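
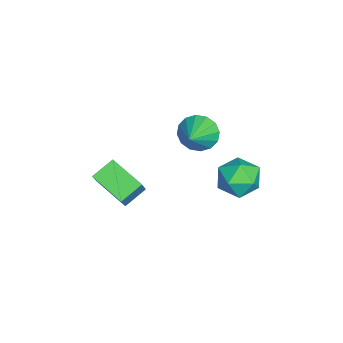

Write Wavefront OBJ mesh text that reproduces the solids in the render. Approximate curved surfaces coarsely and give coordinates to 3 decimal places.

v 3.802 4.407 -0.326
v 4.65 3.561 -0.363
v 2.77 3.319 0.903
v 3.618 2.473 0.866
v 3.842 3.523 1.399
v 4.48 4.196 0.639
v 2.94 2.684 -0.099
v 3.578 3.357 -0.859
v 4.118 2.497 -0.223
v 4.675 3.015 0.703
v 2.745 3.865 -0.163
v 3.302 4.383 0.763
v 2.684 1.434 2.507
v 3.12 1.077 1.645
v 4.216 1.166 3.393
v 3.214 1.601 1.64
v 3.166 2.081 1.868
v 2.989 2.387 2.267
v 2.73 2.438 2.73
v 2.459 2.22 3.134
v 2.248 1.79 3.369
v 2.154 1.266 3.374
v 2.201 0.786 3.147
v 2.378 0.48 2.748
v 2.637 0.429 2.284
v 2.909 0.648 1.881
v 3.779 -3.47 -0.279
v 2.975 -2.586 0.349
v 2.752 -3.425 -1.658
v 1.947 -2.541 -1.03
v 4.853 -1.959 -1.03
v 4.048 -1.075 -0.402
v 3.825 -1.914 -2.409
v 3.021 -1.03 -1.781
f 1 12 6
f 1 6 2
f 1 2 8
f 1 8 11
f 1 11 12
f 2 6 10
f 6 12 5
f 12 11 3
f 11 8 7
f 8 2 9
f 4 10 5
f 4 5 3
f 4 3 7
f 4 7 9
f 4 9 10
f 5 10 6
f 3 5 12
f 7 3 11
f 9 7 8
f 10 9 2
f 14 13 16
f 14 16 15
f 16 13 17
f 16 17 15
f 17 13 18
f 17 18 15
f 18 13 19
f 18 19 15
f 19 13 20
f 19 20 15
f 20 13 21
f 20 21 15
f 21 13 22
f 21 22 15
f 22 13 23
f 22 23 15
f 23 13 24
f 23 24 15
f 24 13 25
f 24 25 15
f 25 13 26
f 25 26 15
f 26 13 14
f 26 14 15
f 28 30 27
f 31 28 27
f 27 30 29
f 29 31 27
f 28 34 30
f 32 28 31
f 32 34 28
f 30 34 29
f 33 31 29
f 29 34 33
f 33 32 31
f 34 32 33



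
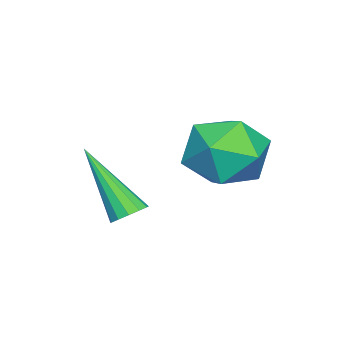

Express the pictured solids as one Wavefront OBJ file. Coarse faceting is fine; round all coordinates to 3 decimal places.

v 0.244 -2.322 0.133
v 0.663 -2.165 0.357
v -0.184 -3.618 1.847
v 0.458 -1.989 0.439
v 0.186 -1.919 0.424
v -0.068 -1.977 0.316
v -0.223 -2.145 0.151
v -0.229 -2.369 -0.02
v -0.085 -2.578 -0.142
v 0.163 -2.706 -0.177
v 0.438 -2.712 -0.113
v 0.651 -2.594 0.029
v 0.734 -2.39 0.205
v -3.162 -0.801 0.773
v -2.26 -0.066 0.53
v -2.1 -1.654 2.13
v -1.198 -0.919 1.887
v -2.184 -0.501 2.401
v -2.84 0.027 1.563
v -1.52 -1.747 1.097
v -2.176 -1.219 0.259
v -1.245 -0.651 0.73
v -1.656 0.12 1.536
v -2.704 -1.84 1.124
v -3.115 -1.069 1.93
f 2 1 4
f 2 4 3
f 4 1 5
f 4 5 3
f 5 1 6
f 5 6 3
f 6 1 7
f 6 7 3
f 7 1 8
f 7 8 3
f 8 1 9
f 8 9 3
f 9 1 10
f 9 10 3
f 10 1 11
f 10 11 3
f 11 1 12
f 11 12 3
f 12 1 13
f 12 13 3
f 13 1 2
f 13 2 3
f 14 25 19
f 14 19 15
f 14 15 21
f 14 21 24
f 14 24 25
f 15 19 23
f 19 25 18
f 25 24 16
f 24 21 20
f 21 15 22
f 17 23 18
f 17 18 16
f 17 16 20
f 17 20 22
f 17 22 23
f 18 23 19
f 16 18 25
f 20 16 24
f 22 20 21
f 23 22 15



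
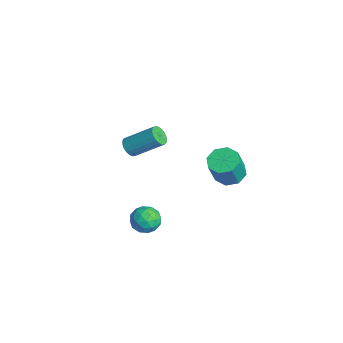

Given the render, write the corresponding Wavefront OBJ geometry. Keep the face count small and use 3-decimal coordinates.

v -3.759 -1.481 -3.055
v -3.221 -1.512 -3.341
v -2.543 -0.13 -2.21
v -3.081 -0.099 -1.925
v -3.344 -1.338 -3.479
v -2.666 0.044 -2.348
v -3.539 -1.189 -3.544
v -2.861 0.193 -2.413
v -3.772 -1.091 -3.524
v -3.094 0.291 -2.394
v -4.003 -1.06 -3.424
v -3.324 0.322 -2.293
v -4.191 -1.102 -3.259
v -3.513 0.28 -2.129
v -4.305 -1.209 -3.06
v -3.627 0.173 -1.929
v -4.325 -1.364 -2.859
v -3.646 0.018 -1.729
v -4.246 -1.538 -2.693
v -3.568 -0.156 -1.562
v -4.084 -1.703 -2.589
v -3.405 -0.321 -1.459
v -3.865 -1.829 -2.566
v -3.187 -0.447 -1.435
v -3.628 -1.895 -2.627
v -2.95 -0.513 -1.497
v -3.414 -1.89 -2.763
v -2.735 -0.508 -1.632
v -3.259 -1.814 -2.949
v -2.581 -0.432 -1.818
v -3.191 -1.68 -3.153
v -2.512 -0.298 -2.023
v 0.624 2.406 -2.462
v 1.264 1.977 -2.823
v 1.755 1.445 -1.318
v 1.116 1.874 -0.958
v 1.431 2.585 -2.662
v 1.922 2.053 -1.158
v 1.126 3.088 -2.385
v 1.617 2.556 -0.88
v 0.527 3.192 -2.153
v 1.018 2.659 -0.648
v -0.015 2.835 -2.102
v 0.476 2.303 -0.597
v -0.182 2.227 -2.262
v 0.309 1.695 -0.758
v 0.123 1.724 -2.54
v 0.614 1.192 -1.035
v 0.722 1.621 -2.772
v 1.213 1.088 -1.267
v 3.087 -2.031 -3.064
v 3.583 -2.644 -3.247
v 2.717 -2.656 -1.973
v 3.213 -3.269 -2.156
v 3.519 -2.551 -1.941
v 3.748 -2.165 -2.615
v 2.552 -3.135 -2.605
v 2.781 -2.749 -3.279
v 3.252 -3.327 -2.963
v 3.85 -2.966 -2.553
v 2.45 -2.334 -2.667
v 3.048 -1.973 -2.257
v 3.368 -2.283 -3.251
v 2.932 -3.017 -1.969
v 3.112 -2.595 -1.843
v 3.404 -2.956 -1.95
v 3.465 -2.001 -2.88
v 3.756 -2.362 -2.987
v 3.718 -2.307 -2.22
v 2.544 -2.938 -2.233
v 2.835 -3.299 -2.34
v 2.896 -2.344 -3.27
v 3.188 -2.705 -3.377
v 2.582 -2.993 -3
v 3.465 -3.044 -3.192
v 3.247 -3.412 -2.551
v 2.859 -3.333 -2.815
v 2.993 -3.106 -3.211
v 3.816 -2.832 -2.951
v 3.598 -3.2 -2.31
v 3.778 -2.778 -2.184
v 3.913 -2.551 -2.579
v 3.622 -3.233 -2.784
v 2.702 -2.1 -2.91
v 2.484 -2.468 -2.269
v 2.387 -2.749 -2.641
v 2.522 -2.522 -3.036
v 3.053 -1.888 -2.669
v 2.835 -2.256 -2.028
v 3.307 -2.194 -2.009
v 3.441 -1.967 -2.405
v 2.678 -2.067 -2.436
f 2 1 5
f 2 5 3
f 3 5 6
f 3 6 4
f 5 1 7
f 5 7 6
f 6 7 8
f 6 8 4
f 7 1 9
f 7 9 8
f 8 9 10
f 8 10 4
f 9 1 11
f 9 11 10
f 10 11 12
f 10 12 4
f 11 1 13
f 11 13 12
f 12 13 14
f 12 14 4
f 13 1 15
f 13 15 14
f 14 15 16
f 14 16 4
f 15 1 17
f 15 17 16
f 16 17 18
f 16 18 4
f 17 1 19
f 17 19 18
f 18 19 20
f 18 20 4
f 19 1 21
f 19 21 20
f 20 21 22
f 20 22 4
f 21 1 23
f 21 23 22
f 22 23 24
f 22 24 4
f 23 1 25
f 23 25 24
f 24 25 26
f 24 26 4
f 25 1 27
f 25 27 26
f 26 27 28
f 26 28 4
f 27 1 29
f 27 29 28
f 28 29 30
f 28 30 4
f 29 1 31
f 29 31 30
f 30 31 32
f 30 32 4
f 31 1 2
f 31 2 32
f 32 2 3
f 32 3 4
f 34 33 37
f 34 37 35
f 35 37 38
f 35 38 36
f 37 33 39
f 37 39 38
f 38 39 40
f 38 40 36
f 39 33 41
f 39 41 40
f 40 41 42
f 40 42 36
f 41 33 43
f 41 43 42
f 42 43 44
f 42 44 36
f 43 33 45
f 43 45 44
f 44 45 46
f 44 46 36
f 45 33 47
f 45 47 46
f 46 47 48
f 46 48 36
f 47 33 49
f 47 49 48
f 48 49 50
f 48 50 36
f 49 33 34
f 49 34 50
f 50 34 35
f 50 35 36
f 51 88 67
f 88 62 91
f 67 91 56
f 88 91 67
f 51 67 63
f 67 56 68
f 63 68 52
f 67 68 63
f 51 63 72
f 63 52 73
f 72 73 58
f 63 73 72
f 51 72 84
f 72 58 87
f 84 87 61
f 72 87 84
f 51 84 88
f 84 61 92
f 88 92 62
f 84 92 88
f 52 68 79
f 68 56 82
f 79 82 60
f 68 82 79
f 56 91 69
f 91 62 90
f 69 90 55
f 91 90 69
f 62 92 89
f 92 61 85
f 89 85 53
f 92 85 89
f 61 87 86
f 87 58 74
f 86 74 57
f 87 74 86
f 58 73 78
f 73 52 75
f 78 75 59
f 73 75 78
f 54 80 66
f 80 60 81
f 66 81 55
f 80 81 66
f 54 66 64
f 66 55 65
f 64 65 53
f 66 65 64
f 54 64 71
f 64 53 70
f 71 70 57
f 64 70 71
f 54 71 76
f 71 57 77
f 76 77 59
f 71 77 76
f 54 76 80
f 76 59 83
f 80 83 60
f 76 83 80
f 55 81 69
f 81 60 82
f 69 82 56
f 81 82 69
f 53 65 89
f 65 55 90
f 89 90 62
f 65 90 89
f 57 70 86
f 70 53 85
f 86 85 61
f 70 85 86
f 59 77 78
f 77 57 74
f 78 74 58
f 77 74 78
f 60 83 79
f 83 59 75
f 79 75 52
f 83 75 79



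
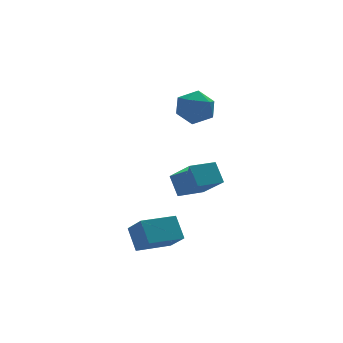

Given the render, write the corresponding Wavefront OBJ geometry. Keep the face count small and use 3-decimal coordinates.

v -3.071 -4.007 -3.196
v -3.153 -3.176 -2.279
v -3.339 -3.07 -4.07
v -3.42 -2.238 -3.154
v -1.44 -3.682 -3.346
v -1.521 -2.85 -2.43
v -1.707 -2.744 -4.221
v -1.789 -1.913 -3.304
v 0.236 1.995 -3.89
v 0.714 0.687 -2.719
v 0.122 2.768 -2.98
v 0.6 1.46 -1.808
v 1.58 2.36 -4.032
v 2.058 1.052 -2.86
v 1.466 3.133 -3.121
v 1.944 1.825 -1.95
v 0.44 2.165 1.215
v 1.151 2.397 1.879
v 0.589 0.603 1.601
v 1.3 0.835 2.265
v 0.353 1.105 2.432
v 0.261 2.071 2.193
v 1.479 0.929 1.287
v 1.387 1.895 1.048
v 1.793 1.633 1.923
v 1.096 1.742 2.63
v 0.644 1.258 0.85
v -0.053 1.367 1.557
f 2 4 1
f 5 2 1
f 1 4 3
f 3 5 1
f 2 8 4
f 6 2 5
f 6 8 2
f 4 8 3
f 7 5 3
f 3 8 7
f 7 6 5
f 8 6 7
f 10 12 9
f 13 10 9
f 9 12 11
f 11 13 9
f 10 16 12
f 14 10 13
f 14 16 10
f 12 16 11
f 15 13 11
f 11 16 15
f 15 14 13
f 16 14 15
f 17 28 22
f 17 22 18
f 17 18 24
f 17 24 27
f 17 27 28
f 18 22 26
f 22 28 21
f 28 27 19
f 27 24 23
f 24 18 25
f 20 26 21
f 20 21 19
f 20 19 23
f 20 23 25
f 20 25 26
f 21 26 22
f 19 21 28
f 23 19 27
f 25 23 24
f 26 25 18



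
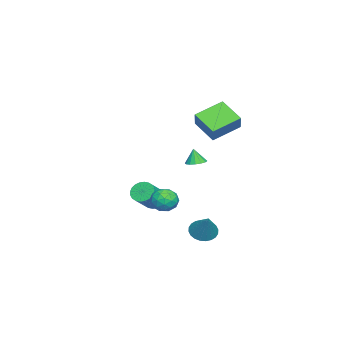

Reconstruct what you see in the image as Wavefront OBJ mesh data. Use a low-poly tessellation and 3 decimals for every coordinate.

v -3.501 0.927 4.313
v -2.648 1.179 5.329
v -2.74 2.278 3.34
v -1.887 2.529 4.356
v -2.173 -0.389 3.524
v -1.32 -0.138 4.54
v -1.412 0.961 2.551
v -0.559 1.213 3.567
v 1.739 -1.007 -0.646
v 2.295 -0.341 -0.389
v 2.565 -1.239 -1.831
v 3.121 -0.573 -1.574
v 3.088 -1.343 -1.102
v 2.578 -1.2 -0.369
v 2.282 -0.38 -1.851
v 1.772 -0.237 -1.118
v 2.63 0.046 -1.134
v 3.129 -0.549 -0.671
v 1.731 -1.031 -1.549
v 2.23 -1.626 -1.086
v 1.945 -0.654 -0.413
v 2.915 -0.926 -1.807
v 2.896 -1.379 -1.529
v 3.223 -0.988 -1.378
v 2.111 -1.159 -0.401
v 2.438 -0.767 -0.25
v 2.904 -1.356 -0.669
v 2.422 -0.813 -1.97
v 2.749 -0.421 -1.819
v 1.637 -0.592 -0.842
v 1.964 -0.201 -0.691
v 1.956 -0.224 -1.551
v 2.469 -0.035 -0.7
v 2.954 -0.171 -1.397
v 2.46 -0.058 -1.56
v 2.161 0.027 -1.129
v 2.762 -0.385 -0.428
v 3.247 -0.521 -1.125
v 3.228 -0.974 -0.847
v 2.928 -0.889 -0.416
v 2.959 -0.157 -0.866
v 1.613 -1.059 -1.095
v 2.098 -1.195 -1.792
v 1.932 -0.691 -1.804
v 1.632 -0.606 -1.373
v 1.906 -1.409 -0.823
v 2.391 -1.545 -1.52
v 2.699 -1.607 -1.091
v 2.4 -1.522 -0.66
v 1.901 -1.423 -1.354
v 1.917 1.424 -3.486
v 2.294 2.02 -4.012
v 3.003 2.056 -1.994
v 2.025 2.197 -3.892
v 1.74 2.256 -3.71
v 1.482 2.189 -3.494
v 1.291 2.005 -3.276
v 1.194 1.733 -3.09
v 1.208 1.414 -2.965
v 1.329 1.096 -2.918
v 1.54 0.828 -2.959
v 1.809 0.651 -3.079
v 2.094 0.591 -3.261
v 2.352 0.659 -3.478
v 2.543 0.842 -3.695
v 2.64 1.115 -3.881
v 2.626 1.434 -4.006
v 2.505 1.752 -4.053
v -4.298 -3.658 -3.992
v -3.791 -3.624 -4.635
v -2.294 -3.927 -3.471
v -2.802 -3.962 -2.828
v -3.799 -3.317 -4.545
v -2.302 -3.62 -3.382
v -3.883 -3.062 -4.371
v -2.386 -3.365 -3.207
v -4.03 -2.898 -4.139
v -2.533 -3.201 -2.975
v -4.218 -2.85 -3.885
v -2.721 -3.153 -2.721
v -4.418 -2.924 -3.647
v -2.921 -3.227 -2.483
v -4.6 -3.111 -3.461
v -3.103 -3.414 -2.298
v -4.736 -3.381 -3.357
v -3.239 -3.684 -2.193
v -4.806 -3.693 -3.349
v -3.309 -3.996 -2.185
v -4.798 -4 -3.438
v -3.301 -4.303 -2.275
v -4.714 -4.255 -3.613
v -3.217 -4.558 -2.449
v -4.567 -4.419 -3.845
v -3.07 -4.722 -2.681
v -4.379 -4.467 -4.099
v -2.882 -4.77 -2.935
v -4.179 -4.393 -4.337
v -2.682 -4.696 -3.173
v -3.997 -4.206 -4.522
v -2.5 -4.509 -3.359
v -3.861 -3.936 -4.627
v -2.364 -4.239 -3.463
v -3.831 -0.829 -0.324
v -3.339 -1.309 -0.379
v -3.909 -1.031 0.744
v -3.165 -1.006 -0.309
v -3.169 -0.655 -0.243
v -3.35 -0.35 -0.199
v -3.661 -0.174 -0.188
v -4.017 -0.174 -0.214
v -4.324 -0.349 -0.269
v -4.498 -0.652 -0.339
v -4.494 -1.003 -0.405
v -4.312 -1.308 -0.449
v -4.002 -1.484 -0.46
v -3.646 -1.484 -0.435
f 2 4 1
f 5 2 1
f 1 4 3
f 3 5 1
f 2 8 4
f 6 2 5
f 6 8 2
f 4 8 3
f 7 5 3
f 3 8 7
f 7 6 5
f 8 6 7
f 9 46 25
f 46 20 49
f 25 49 14
f 46 49 25
f 9 25 21
f 25 14 26
f 21 26 10
f 25 26 21
f 9 21 30
f 21 10 31
f 30 31 16
f 21 31 30
f 9 30 42
f 30 16 45
f 42 45 19
f 30 45 42
f 9 42 46
f 42 19 50
f 46 50 20
f 42 50 46
f 10 26 37
f 26 14 40
f 37 40 18
f 26 40 37
f 14 49 27
f 49 20 48
f 27 48 13
f 49 48 27
f 20 50 47
f 50 19 43
f 47 43 11
f 50 43 47
f 19 45 44
f 45 16 32
f 44 32 15
f 45 32 44
f 16 31 36
f 31 10 33
f 36 33 17
f 31 33 36
f 12 38 24
f 38 18 39
f 24 39 13
f 38 39 24
f 12 24 22
f 24 13 23
f 22 23 11
f 24 23 22
f 12 22 29
f 22 11 28
f 29 28 15
f 22 28 29
f 12 29 34
f 29 15 35
f 34 35 17
f 29 35 34
f 12 34 38
f 34 17 41
f 38 41 18
f 34 41 38
f 13 39 27
f 39 18 40
f 27 40 14
f 39 40 27
f 11 23 47
f 23 13 48
f 47 48 20
f 23 48 47
f 15 28 44
f 28 11 43
f 44 43 19
f 28 43 44
f 17 35 36
f 35 15 32
f 36 32 16
f 35 32 36
f 18 41 37
f 41 17 33
f 37 33 10
f 41 33 37
f 52 51 54
f 52 54 53
f 54 51 55
f 54 55 53
f 55 51 56
f 55 56 53
f 56 51 57
f 56 57 53
f 57 51 58
f 57 58 53
f 58 51 59
f 58 59 53
f 59 51 60
f 59 60 53
f 60 51 61
f 60 61 53
f 61 51 62
f 61 62 53
f 62 51 63
f 62 63 53
f 63 51 64
f 63 64 53
f 64 51 65
f 64 65 53
f 65 51 66
f 65 66 53
f 66 51 67
f 66 67 53
f 67 51 68
f 67 68 53
f 68 51 52
f 68 52 53
f 70 69 73
f 70 73 71
f 71 73 74
f 71 74 72
f 73 69 75
f 73 75 74
f 74 75 76
f 74 76 72
f 75 69 77
f 75 77 76
f 76 77 78
f 76 78 72
f 77 69 79
f 77 79 78
f 78 79 80
f 78 80 72
f 79 69 81
f 79 81 80
f 80 81 82
f 80 82 72
f 81 69 83
f 81 83 82
f 82 83 84
f 82 84 72
f 83 69 85
f 83 85 84
f 84 85 86
f 84 86 72
f 85 69 87
f 85 87 86
f 86 87 88
f 86 88 72
f 87 69 89
f 87 89 88
f 88 89 90
f 88 90 72
f 89 69 91
f 89 91 90
f 90 91 92
f 90 92 72
f 91 69 93
f 91 93 92
f 92 93 94
f 92 94 72
f 93 69 95
f 93 95 94
f 94 95 96
f 94 96 72
f 95 69 97
f 95 97 96
f 96 97 98
f 96 98 72
f 97 69 99
f 97 99 98
f 98 99 100
f 98 100 72
f 99 69 101
f 99 101 100
f 100 101 102
f 100 102 72
f 101 69 70
f 101 70 102
f 102 70 71
f 102 71 72
f 104 103 106
f 104 106 105
f 106 103 107
f 106 107 105
f 107 103 108
f 107 108 105
f 108 103 109
f 108 109 105
f 109 103 110
f 109 110 105
f 110 103 111
f 110 111 105
f 111 103 112
f 111 112 105
f 112 103 113
f 112 113 105
f 113 103 114
f 113 114 105
f 114 103 115
f 114 115 105
f 115 103 116
f 115 116 105
f 116 103 104
f 116 104 105



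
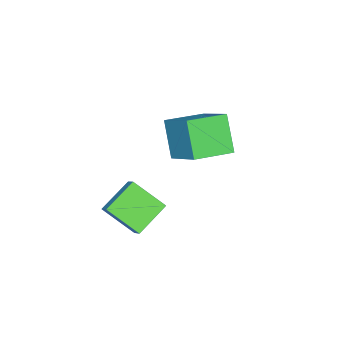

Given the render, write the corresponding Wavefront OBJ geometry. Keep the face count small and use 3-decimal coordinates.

v 1.883 0.459 0.087
v 2.04 -0.946 1.152
v 0.431 0.873 0.847
v 0.589 -0.533 1.912
v 2.311 0.933 0.648
v 2.469 -0.473 1.713
v 0.86 1.346 1.408
v 1.017 -0.059 2.473
v -2.848 -0.736 3.097
v -1.983 0.768 4.367
v -4.328 0.341 2.829
v -3.463 1.845 4.099
v -1.997 0.055 1.581
v -1.132 1.559 2.851
v -3.477 1.132 1.313
v -2.612 2.636 2.583
f 2 4 1
f 5 2 1
f 1 4 3
f 3 5 1
f 2 8 4
f 6 2 5
f 6 8 2
f 4 8 3
f 7 5 3
f 3 8 7
f 7 6 5
f 8 6 7
f 10 12 9
f 13 10 9
f 9 12 11
f 11 13 9
f 10 16 12
f 14 10 13
f 14 16 10
f 12 16 11
f 15 13 11
f 11 16 15
f 15 14 13
f 16 14 15



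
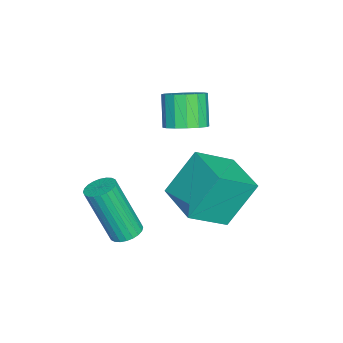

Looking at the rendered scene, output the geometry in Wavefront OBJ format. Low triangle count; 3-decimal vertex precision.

v -3.411 2.662 1.208
v -2.54 1.642 2.098
v -2.18 3.668 1.158
v -1.309 2.647 2.048
v -2.811 1.853 -0.308
v -1.94 0.832 0.582
v -1.58 2.858 -0.358
v -0.709 1.838 0.532
v -2.519 1.357 3.237
v -1.94 1.166 3.58
v -2.602 0.972 4.587
v -3.181 1.163 4.243
v -1.966 1.524 3.632
v -2.628 1.329 4.639
v -2.14 1.837 3.578
v -2.802 1.642 4.585
v -2.416 2.021 3.433
v -3.078 1.827 4.439
v -2.72 2.028 3.235
v -3.381 1.834 4.241
v -2.969 1.855 3.037
v -3.631 1.661 4.044
v -3.098 1.548 2.893
v -3.76 1.354 3.9
v -3.072 1.191 2.841
v -3.734 0.996 3.848
v -2.898 0.878 2.895
v -3.56 0.683 3.902
v -2.622 0.693 3.041
v -3.284 0.499 4.047
v -2.319 0.686 3.239
v -2.98 0.492 4.245
v -2.069 0.859 3.436
v -2.731 0.665 4.443
v 0.177 0.174 0.288
v 0.586 0.484 0.422
v 0.551 -0.304 2.347
v 0.143 -0.614 2.212
v 0.426 0.606 0.469
v 0.391 -0.182 2.394
v 0.227 0.662 0.488
v 0.193 -0.126 2.413
v 0.022 0.644 0.477
v -0.013 -0.144 2.402
v -0.16 0.554 0.437
v -0.195 -0.234 2.362
v -0.291 0.407 0.374
v -0.326 -0.381 2.299
v -0.35 0.224 0.299
v -0.385 -0.564 2.223
v -0.329 0.033 0.221
v -0.364 -0.755 2.146
v -0.231 -0.136 0.153
v -0.266 -0.924 2.078
v -0.071 -0.258 0.106
v -0.106 -1.046 2.031
v 0.127 -0.314 0.087
v 0.093 -1.102 2.012
v 0.333 -0.296 0.098
v 0.298 -1.084 2.023
v 0.515 -0.206 0.138
v 0.48 -0.994 2.063
v 0.646 -0.059 0.201
v 0.611 -0.847 2.126
v 0.705 0.124 0.277
v 0.67 -0.664 2.201
v 0.684 0.315 0.354
v 0.649 -0.473 2.279
f 2 4 1
f 5 2 1
f 1 4 3
f 3 5 1
f 2 8 4
f 6 2 5
f 6 8 2
f 4 8 3
f 7 5 3
f 3 8 7
f 7 6 5
f 8 6 7
f 10 9 13
f 10 13 11
f 11 13 14
f 11 14 12
f 13 9 15
f 13 15 14
f 14 15 16
f 14 16 12
f 15 9 17
f 15 17 16
f 16 17 18
f 16 18 12
f 17 9 19
f 17 19 18
f 18 19 20
f 18 20 12
f 19 9 21
f 19 21 20
f 20 21 22
f 20 22 12
f 21 9 23
f 21 23 22
f 22 23 24
f 22 24 12
f 23 9 25
f 23 25 24
f 24 25 26
f 24 26 12
f 25 9 27
f 25 27 26
f 26 27 28
f 26 28 12
f 27 9 29
f 27 29 28
f 28 29 30
f 28 30 12
f 29 9 31
f 29 31 30
f 30 31 32
f 30 32 12
f 31 9 33
f 31 33 32
f 32 33 34
f 32 34 12
f 33 9 10
f 33 10 34
f 34 10 11
f 34 11 12
f 36 35 39
f 36 39 37
f 37 39 40
f 37 40 38
f 39 35 41
f 39 41 40
f 40 41 42
f 40 42 38
f 41 35 43
f 41 43 42
f 42 43 44
f 42 44 38
f 43 35 45
f 43 45 44
f 44 45 46
f 44 46 38
f 45 35 47
f 45 47 46
f 46 47 48
f 46 48 38
f 47 35 49
f 47 49 48
f 48 49 50
f 48 50 38
f 49 35 51
f 49 51 50
f 50 51 52
f 50 52 38
f 51 35 53
f 51 53 52
f 52 53 54
f 52 54 38
f 53 35 55
f 53 55 54
f 54 55 56
f 54 56 38
f 55 35 57
f 55 57 56
f 56 57 58
f 56 58 38
f 57 35 59
f 57 59 58
f 58 59 60
f 58 60 38
f 59 35 61
f 59 61 60
f 60 61 62
f 60 62 38
f 61 35 63
f 61 63 62
f 62 63 64
f 62 64 38
f 63 35 65
f 63 65 64
f 64 65 66
f 64 66 38
f 65 35 67
f 65 67 66
f 66 67 68
f 66 68 38
f 67 35 36
f 67 36 68
f 68 36 37
f 68 37 38



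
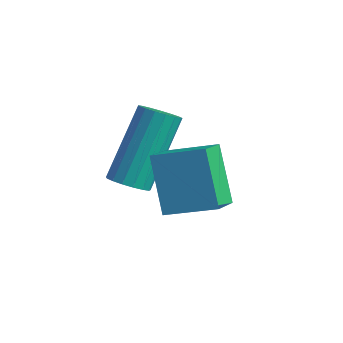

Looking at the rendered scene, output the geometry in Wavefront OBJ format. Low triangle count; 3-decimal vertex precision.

v -0.108 0.013 -0.813
v 0.237 -0.74 -0.412
v 0.861 0.664 -0.427
v 1.206 -0.089 -0.025
v 0.634 -0.331 -2.095
v 0.979 -1.084 -1.693
v 1.603 0.32 -1.708
v 1.948 -0.433 -1.307
v -0.844 -0.369 -2.078
v -0.633 -0.731 -1.788
v -0.865 0.447 -0.151
v -1.076 0.809 -0.442
v -0.443 -0.595 -1.859
v -0.675 0.583 -0.222
v -0.345 -0.407 -1.98
v -0.577 0.771 -0.343
v -0.362 -0.211 -2.124
v -0.593 0.967 -0.487
v -0.488 -0.05 -2.257
v -0.72 1.128 -0.621
v -0.697 0.037 -2.35
v -0.928 1.215 -0.713
v -0.939 0.031 -2.38
v -1.17 1.209 -0.743
v -1.159 -0.066 -2.341
v -1.391 1.112 -0.704
v -1.308 -0.233 -2.242
v -1.539 0.945 -0.605
v -1.35 -0.431 -2.106
v -1.581 0.747 -0.469
v -1.276 -0.615 -1.963
v -1.508 0.564 -0.326
v -1.103 -0.742 -1.847
v -1.335 0.436 -0.21
v -0.871 -0.784 -1.783
v -1.103 0.394 -0.147
f 2 4 1
f 5 2 1
f 1 4 3
f 3 5 1
f 2 8 4
f 6 2 5
f 6 8 2
f 4 8 3
f 7 5 3
f 3 8 7
f 7 6 5
f 8 6 7
f 10 9 13
f 10 13 11
f 11 13 14
f 11 14 12
f 13 9 15
f 13 15 14
f 14 15 16
f 14 16 12
f 15 9 17
f 15 17 16
f 16 17 18
f 16 18 12
f 17 9 19
f 17 19 18
f 18 19 20
f 18 20 12
f 19 9 21
f 19 21 20
f 20 21 22
f 20 22 12
f 21 9 23
f 21 23 22
f 22 23 24
f 22 24 12
f 23 9 25
f 23 25 24
f 24 25 26
f 24 26 12
f 25 9 27
f 25 27 26
f 26 27 28
f 26 28 12
f 27 9 29
f 27 29 28
f 28 29 30
f 28 30 12
f 29 9 31
f 29 31 30
f 30 31 32
f 30 32 12
f 31 9 33
f 31 33 32
f 32 33 34
f 32 34 12
f 33 9 35
f 33 35 34
f 34 35 36
f 34 36 12
f 35 9 10
f 35 10 36
f 36 10 11
f 36 11 12



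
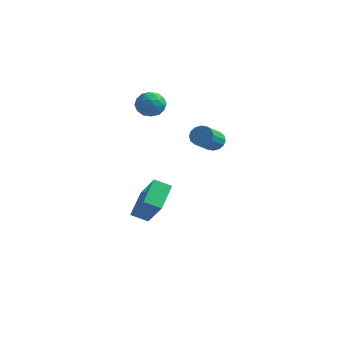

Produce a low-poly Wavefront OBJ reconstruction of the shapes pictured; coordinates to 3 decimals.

v -1.204 -1.582 -4.592
v 0.104 -2.156 -3.08
v -1.655 -0.128 -3.649
v -0.346 -0.703 -2.138
v -0.454 -1.057 -5.042
v 0.855 -1.632 -3.531
v -0.904 0.396 -4.1
v 0.404 -0.178 -2.588
v 3.696 -1.136 1.766
v 4.164 -1.312 1.382
v 4.351 -2.62 2.21
v 3.884 -2.444 2.594
v 4.309 -1.141 1.619
v 4.496 -2.449 2.447
v 4.29 -0.969 1.895
v 4.477 -2.277 2.724
v 4.112 -0.841 2.137
v 4.299 -2.15 2.965
v 3.822 -0.793 2.279
v 4.01 -2.101 3.107
v 3.499 -0.836 2.284
v 3.686 -2.145 3.112
v 3.229 -0.96 2.15
v 3.416 -2.268 2.978
v 3.084 -1.131 1.913
v 3.271 -2.439 2.741
v 3.103 -1.303 1.636
v 3.29 -2.611 2.465
v 3.281 -1.43 1.395
v 3.468 -2.739 2.223
v 3.57 -1.479 1.253
v 3.758 -2.787 2.081
v 3.894 -1.435 1.248
v 4.081 -2.744 2.076
v -1.395 1.121 2.151
v -0.695 0.639 2.294
v -2.165 0.221 2.886
v -1.465 -0.261 3.029
v -1.537 0.514 3.399
v -1.061 1.071 2.944
v -1.799 -0.211 2.236
v -1.323 0.346 1.781
v -0.944 -0.184 2.347
v -0.783 0.264 3.065
v -2.077 0.596 2.115
v -1.916 1.044 2.833
v -0.977 0.959 2.158
v -1.883 -0.099 3.022
v -1.925 0.357 3.239
v -1.514 0.073 3.323
v -1.192 1.213 2.54
v -0.781 0.93 2.624
v -1.276 0.856 3.273
v -2.079 -0.07 2.556
v -1.668 -0.353 2.64
v -1.346 0.787 1.857
v -0.935 0.503 1.941
v -1.584 0.004 1.907
v -0.712 0.192 2.273
v -1.165 -0.337 2.705
v -1.361 -0.308 2.239
v -1.081 0.019 1.972
v -0.617 0.455 2.695
v -1.07 -0.074 3.128
v -1.113 0.382 3.345
v -0.833 0.709 3.077
v -0.764 -0.029 2.726
v -1.79 0.934 2.052
v -2.243 0.405 2.485
v -2.027 0.151 2.103
v -1.747 0.478 1.835
v -1.695 1.197 2.475
v -2.148 0.668 2.907
v -1.779 0.841 3.208
v -1.499 1.168 2.941
v -2.096 0.889 2.454
f 2 4 1
f 5 2 1
f 1 4 3
f 3 5 1
f 2 8 4
f 6 2 5
f 6 8 2
f 4 8 3
f 7 5 3
f 3 8 7
f 7 6 5
f 8 6 7
f 10 9 13
f 10 13 11
f 11 13 14
f 11 14 12
f 13 9 15
f 13 15 14
f 14 15 16
f 14 16 12
f 15 9 17
f 15 17 16
f 16 17 18
f 16 18 12
f 17 9 19
f 17 19 18
f 18 19 20
f 18 20 12
f 19 9 21
f 19 21 20
f 20 21 22
f 20 22 12
f 21 9 23
f 21 23 22
f 22 23 24
f 22 24 12
f 23 9 25
f 23 25 24
f 24 25 26
f 24 26 12
f 25 9 27
f 25 27 26
f 26 27 28
f 26 28 12
f 27 9 29
f 27 29 28
f 28 29 30
f 28 30 12
f 29 9 31
f 29 31 30
f 30 31 32
f 30 32 12
f 31 9 33
f 31 33 32
f 32 33 34
f 32 34 12
f 33 9 10
f 33 10 34
f 34 10 11
f 34 11 12
f 35 72 51
f 72 46 75
f 51 75 40
f 72 75 51
f 35 51 47
f 51 40 52
f 47 52 36
f 51 52 47
f 35 47 56
f 47 36 57
f 56 57 42
f 47 57 56
f 35 56 68
f 56 42 71
f 68 71 45
f 56 71 68
f 35 68 72
f 68 45 76
f 72 76 46
f 68 76 72
f 36 52 63
f 52 40 66
f 63 66 44
f 52 66 63
f 40 75 53
f 75 46 74
f 53 74 39
f 75 74 53
f 46 76 73
f 76 45 69
f 73 69 37
f 76 69 73
f 45 71 70
f 71 42 58
f 70 58 41
f 71 58 70
f 42 57 62
f 57 36 59
f 62 59 43
f 57 59 62
f 38 64 50
f 64 44 65
f 50 65 39
f 64 65 50
f 38 50 48
f 50 39 49
f 48 49 37
f 50 49 48
f 38 48 55
f 48 37 54
f 55 54 41
f 48 54 55
f 38 55 60
f 55 41 61
f 60 61 43
f 55 61 60
f 38 60 64
f 60 43 67
f 64 67 44
f 60 67 64
f 39 65 53
f 65 44 66
f 53 66 40
f 65 66 53
f 37 49 73
f 49 39 74
f 73 74 46
f 49 74 73
f 41 54 70
f 54 37 69
f 70 69 45
f 54 69 70
f 43 61 62
f 61 41 58
f 62 58 42
f 61 58 62
f 44 67 63
f 67 43 59
f 63 59 36
f 67 59 63



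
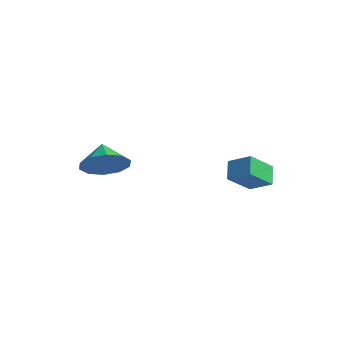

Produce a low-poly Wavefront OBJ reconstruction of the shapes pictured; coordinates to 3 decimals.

v -2.889 -2.831 -4.308
v -2.211 -2.101 -4.047
v -3.691 -2.349 -3.572
v -2.544 -1.89 -4.547
v -3.009 -2.039 -4.956
v -3.428 -2.49 -5.117
v -3.641 -3.071 -4.969
v -3.568 -3.561 -4.569
v -3.235 -3.771 -4.069
v -2.77 -3.623 -3.66
v -2.351 -3.171 -3.499
v -2.137 -2.59 -3.647
v 1.781 0.424 -4.945
v 1.764 -0.696 -4.105
v 1.272 0.903 -4.316
v 1.256 -0.217 -3.476
v 2.664 0.757 -4.484
v 2.648 -0.363 -3.644
v 2.156 1.236 -3.855
v 2.139 0.116 -3.015
f 2 1 4
f 2 4 3
f 4 1 5
f 4 5 3
f 5 1 6
f 5 6 3
f 6 1 7
f 6 7 3
f 7 1 8
f 7 8 3
f 8 1 9
f 8 9 3
f 9 1 10
f 9 10 3
f 10 1 11
f 10 11 3
f 11 1 12
f 11 12 3
f 12 1 2
f 12 2 3
f 14 16 13
f 17 14 13
f 13 16 15
f 15 17 13
f 14 20 16
f 18 14 17
f 18 20 14
f 16 20 15
f 19 17 15
f 15 20 19
f 19 18 17
f 20 18 19



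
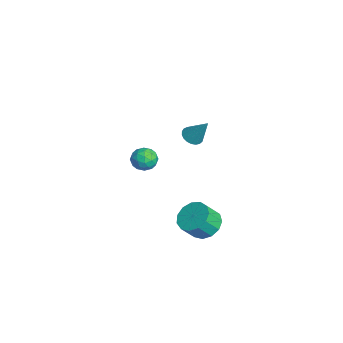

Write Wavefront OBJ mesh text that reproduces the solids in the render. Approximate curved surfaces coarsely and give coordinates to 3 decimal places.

v 1.518 0.233 -4.303
v 2.516 0.324 -4.491
v 2.781 -0.462 -3.464
v 1.782 -0.553 -3.277
v 2.38 0.75 -4.13
v 2.644 -0.036 -3.103
v 1.97 1.012 -3.824
v 2.234 0.225 -2.797
v 1.416 1.026 -3.67
v 1.681 0.24 -2.643
v 0.895 0.789 -3.717
v 1.159 0.002 -2.69
v 0.571 0.375 -3.951
v 0.836 -0.411 -2.924
v 0.548 -0.084 -4.296
v 0.813 -0.87 -3.269
v 0.833 -0.442 -4.644
v 1.098 -1.228 -3.617
v 1.335 -0.586 -4.883
v 1.6 -1.372 -3.857
v 1.895 -0.469 -4.939
v 2.16 -1.256 -3.912
v 2.335 -0.13 -4.793
v 2.6 -0.917 -3.766
v 0.981 -0.4 2.608
v 1.307 -0.942 2.708
v 1.659 0.26 3.972
v 1.476 -0.802 2.557
v 1.56 -0.594 2.414
v 1.543 -0.351 2.305
v 1.429 -0.118 2.249
v 1.238 0.067 2.254
v 1.003 0.172 2.321
v 0.763 0.177 2.437
v 0.562 0.083 2.583
v 0.433 -0.095 2.733
v 0.398 -0.326 2.862
v 0.465 -0.569 2.946
v 0.621 -0.783 2.972
v 0.839 -0.931 2.935
v 1.082 -0.987 2.842
v -2.656 -2.306 -1.339
v -2.353 -1.937 -0.686
v -1.507 -2.903 -1.534
v -1.204 -2.534 -0.881
v -1.772 -3.105 -0.796
v -2.482 -2.736 -0.676
v -1.378 -2.104 -1.544
v -2.088 -1.735 -1.424
v -1.563 -1.812 -0.812
v -1.807 -2.431 -0.35
v -2.053 -2.409 -1.87
v -2.297 -3.028 -1.408
v -2.606 -2.069 -0.995
v -1.254 -2.771 -1.225
v -1.588 -3.107 -1.175
v -1.41 -2.89 -0.791
v -2.681 -2.539 -0.99
v -2.503 -2.322 -0.605
v -2.161 -3.008 -0.671
v -1.357 -2.518 -1.615
v -1.179 -2.301 -1.23
v -2.45 -1.95 -1.429
v -2.272 -1.733 -1.045
v -1.699 -1.832 -1.549
v -1.963 -1.778 -0.685
v -1.288 -2.13 -0.8
v -1.39 -1.877 -1.19
v -1.808 -1.66 -1.119
v -2.106 -2.142 -0.414
v -1.431 -2.493 -0.528
v -1.764 -2.829 -0.479
v -2.182 -2.612 -0.408
v -1.642 -2.069 -0.488
v -2.429 -2.347 -1.692
v -1.754 -2.698 -1.806
v -1.678 -2.228 -1.812
v -2.096 -2.011 -1.741
v -2.572 -2.71 -1.42
v -1.897 -3.062 -1.535
v -2.052 -3.18 -1.101
v -2.47 -2.963 -1.03
v -2.218 -2.771 -1.732
f 2 1 5
f 2 5 3
f 3 5 6
f 3 6 4
f 5 1 7
f 5 7 6
f 6 7 8
f 6 8 4
f 7 1 9
f 7 9 8
f 8 9 10
f 8 10 4
f 9 1 11
f 9 11 10
f 10 11 12
f 10 12 4
f 11 1 13
f 11 13 12
f 12 13 14
f 12 14 4
f 13 1 15
f 13 15 14
f 14 15 16
f 14 16 4
f 15 1 17
f 15 17 16
f 16 17 18
f 16 18 4
f 17 1 19
f 17 19 18
f 18 19 20
f 18 20 4
f 19 1 21
f 19 21 20
f 20 21 22
f 20 22 4
f 21 1 23
f 21 23 22
f 22 23 24
f 22 24 4
f 23 1 2
f 23 2 24
f 24 2 3
f 24 3 4
f 26 25 28
f 26 28 27
f 28 25 29
f 28 29 27
f 29 25 30
f 29 30 27
f 30 25 31
f 30 31 27
f 31 25 32
f 31 32 27
f 32 25 33
f 32 33 27
f 33 25 34
f 33 34 27
f 34 25 35
f 34 35 27
f 35 25 36
f 35 36 27
f 36 25 37
f 36 37 27
f 37 25 38
f 37 38 27
f 38 25 39
f 38 39 27
f 39 25 40
f 39 40 27
f 40 25 41
f 40 41 27
f 41 25 26
f 41 26 27
f 42 79 58
f 79 53 82
f 58 82 47
f 79 82 58
f 42 58 54
f 58 47 59
f 54 59 43
f 58 59 54
f 42 54 63
f 54 43 64
f 63 64 49
f 54 64 63
f 42 63 75
f 63 49 78
f 75 78 52
f 63 78 75
f 42 75 79
f 75 52 83
f 79 83 53
f 75 83 79
f 43 59 70
f 59 47 73
f 70 73 51
f 59 73 70
f 47 82 60
f 82 53 81
f 60 81 46
f 82 81 60
f 53 83 80
f 83 52 76
f 80 76 44
f 83 76 80
f 52 78 77
f 78 49 65
f 77 65 48
f 78 65 77
f 49 64 69
f 64 43 66
f 69 66 50
f 64 66 69
f 45 71 57
f 71 51 72
f 57 72 46
f 71 72 57
f 45 57 55
f 57 46 56
f 55 56 44
f 57 56 55
f 45 55 62
f 55 44 61
f 62 61 48
f 55 61 62
f 45 62 67
f 62 48 68
f 67 68 50
f 62 68 67
f 45 67 71
f 67 50 74
f 71 74 51
f 67 74 71
f 46 72 60
f 72 51 73
f 60 73 47
f 72 73 60
f 44 56 80
f 56 46 81
f 80 81 53
f 56 81 80
f 48 61 77
f 61 44 76
f 77 76 52
f 61 76 77
f 50 68 69
f 68 48 65
f 69 65 49
f 68 65 69
f 51 74 70
f 74 50 66
f 70 66 43
f 74 66 70



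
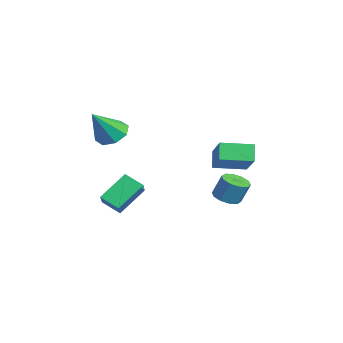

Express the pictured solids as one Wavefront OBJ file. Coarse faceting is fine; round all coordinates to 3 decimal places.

v -1.486 -2.896 -2.913
v -2.062 -1.658 -1.725
v -2.606 -2.687 -3.674
v -3.182 -1.449 -2.485
v -0.958 -2.111 -3.475
v -1.534 -0.873 -2.286
v -2.078 -1.902 -4.235
v -2.654 -0.664 -3.047
v -1.047 -2.378 1.266
v -0.555 -2.856 0.699
v -0.333 -3.362 2.714
v -0.232 -2.298 0.918
v -0.386 -1.787 1.341
v -0.927 -1.623 1.72
v -1.539 -1.901 1.833
v -1.862 -2.458 1.614
v -1.708 -2.97 1.191
v -1.167 -3.134 0.812
v -2.404 3.211 -3.628
v -1.787 2.804 -3.603
v -1.558 3.222 -2.447
v -2.176 3.629 -2.472
v -1.679 3.214 -3.773
v -1.45 3.633 -2.617
v -1.848 3.623 -3.887
v -1.619 4.042 -2.732
v -2.229 3.875 -3.903
v -2 4.293 -2.747
v -2.678 3.873 -3.813
v -2.449 4.291 -2.658
v -3.022 3.618 -3.653
v -2.793 4.036 -2.497
v -3.13 3.207 -3.483
v -2.901 3.626 -2.327
v -2.961 2.798 -3.368
v -2.732 3.217 -2.213
v -2.58 2.547 -3.353
v -2.351 2.965 -2.197
v -2.131 2.549 -3.442
v -1.902 2.967 -2.287
v 0.854 1.924 -0.477
v 0.305 2.039 0.351
v 0.936 3.493 -0.641
v 0.387 3.609 0.187
v 2.473 1.951 0.593
v 1.924 2.067 1.421
v 2.555 3.521 0.429
v 2.006 3.636 1.257
f 2 4 1
f 5 2 1
f 1 4 3
f 3 5 1
f 2 8 4
f 6 2 5
f 6 8 2
f 4 8 3
f 7 5 3
f 3 8 7
f 7 6 5
f 8 6 7
f 10 9 12
f 10 12 11
f 12 9 13
f 12 13 11
f 13 9 14
f 13 14 11
f 14 9 15
f 14 15 11
f 15 9 16
f 15 16 11
f 16 9 17
f 16 17 11
f 17 9 18
f 17 18 11
f 18 9 10
f 18 10 11
f 20 19 23
f 20 23 21
f 21 23 24
f 21 24 22
f 23 19 25
f 23 25 24
f 24 25 26
f 24 26 22
f 25 19 27
f 25 27 26
f 26 27 28
f 26 28 22
f 27 19 29
f 27 29 28
f 28 29 30
f 28 30 22
f 29 19 31
f 29 31 30
f 30 31 32
f 30 32 22
f 31 19 33
f 31 33 32
f 32 33 34
f 32 34 22
f 33 19 35
f 33 35 34
f 34 35 36
f 34 36 22
f 35 19 37
f 35 37 36
f 36 37 38
f 36 38 22
f 37 19 39
f 37 39 38
f 38 39 40
f 38 40 22
f 39 19 20
f 39 20 40
f 40 20 21
f 40 21 22
f 42 44 41
f 45 42 41
f 41 44 43
f 43 45 41
f 42 48 44
f 46 42 45
f 46 48 42
f 44 48 43
f 47 45 43
f 43 48 47
f 47 46 45
f 48 46 47



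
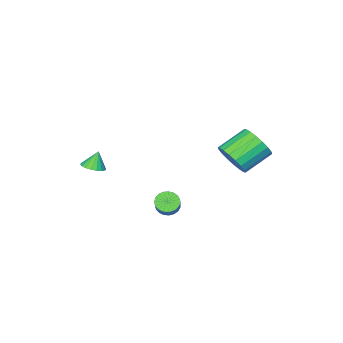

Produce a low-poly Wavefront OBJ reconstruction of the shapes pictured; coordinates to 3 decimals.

v -2.391 3.745 2.201
v -1.979 3.246 3.078
v -3.558 3.597 4.017
v -3.969 4.095 3.139
v -1.84 3.707 3.14
v -3.419 4.057 4.079
v -1.81 4.175 3.017
v -3.389 4.525 3.956
v -1.895 4.558 2.731
v -3.473 4.908 3.67
v -2.078 4.78 2.34
v -3.657 5.13 3.279
v -2.323 4.797 1.922
v -3.902 5.147 2.861
v -2.581 4.605 1.559
v -4.16 4.955 2.498
v -2.802 4.243 1.323
v -4.381 4.594 2.262
v -2.941 3.783 1.261
v -4.52 4.133 2.2
v -2.971 3.315 1.384
v -4.55 3.665 2.323
v -2.887 2.932 1.67
v -4.465 3.282 2.609
v -2.703 2.71 2.061
v -4.282 3.06 3
v -2.458 2.693 2.479
v -4.037 3.043 3.418
v -2.2 2.885 2.842
v -3.779 3.235 3.781
v 1.402 -3.091 0.098
v 1.93 -3.535 0.303
v 0.998 -3.089 1.142
v 2.058 -3.246 0.352
v 2.056 -2.925 0.351
v 1.924 -2.638 0.3
v 1.689 -2.44 0.208
v 1.398 -2.371 0.095
v 1.107 -2.444 -0.018
v 0.875 -2.646 -0.107
v 0.747 -2.936 -0.156
v 0.749 -3.256 -0.155
v 0.881 -3.544 -0.104
v 1.115 -3.742 -0.012
v 1.407 -3.811 0.101
v 1.698 -3.737 0.213
v -0.736 0.573 -2.138
v -0.163 0.517 -2.52
v 0.548 1.271 -1.564
v -0.024 1.327 -1.182
v -0.28 0.758 -2.623
v 0.431 1.512 -1.666
v -0.476 0.967 -2.642
v 0.235 1.721 -1.686
v -0.717 1.108 -2.574
v -0.006 1.862 -1.618
v -0.961 1.156 -2.43
v -0.25 1.91 -1.474
v -1.166 1.104 -2.237
v -0.455 1.857 -1.28
v -1.296 0.959 -2.026
v -0.585 1.713 -1.07
v -1.33 0.748 -1.834
v -0.619 1.502 -0.878
v -1.261 0.507 -1.695
v -0.55 1.261 -0.739
v -1.101 0.277 -1.633
v -0.39 1.031 -0.677
v -0.878 0.098 -1.658
v -0.167 0.852 -0.702
v -0.63 0.002 -1.766
v 0.081 0.756 -0.81
v -0.401 0.004 -1.938
v 0.31 0.758 -0.982
v -0.229 0.104 -2.145
v 0.482 0.858 -1.189
v -0.145 0.286 -2.351
v 0.566 1.04 -1.395
f 2 1 5
f 2 5 3
f 3 5 6
f 3 6 4
f 5 1 7
f 5 7 6
f 6 7 8
f 6 8 4
f 7 1 9
f 7 9 8
f 8 9 10
f 8 10 4
f 9 1 11
f 9 11 10
f 10 11 12
f 10 12 4
f 11 1 13
f 11 13 12
f 12 13 14
f 12 14 4
f 13 1 15
f 13 15 14
f 14 15 16
f 14 16 4
f 15 1 17
f 15 17 16
f 16 17 18
f 16 18 4
f 17 1 19
f 17 19 18
f 18 19 20
f 18 20 4
f 19 1 21
f 19 21 20
f 20 21 22
f 20 22 4
f 21 1 23
f 21 23 22
f 22 23 24
f 22 24 4
f 23 1 25
f 23 25 24
f 24 25 26
f 24 26 4
f 25 1 27
f 25 27 26
f 26 27 28
f 26 28 4
f 27 1 29
f 27 29 28
f 28 29 30
f 28 30 4
f 29 1 2
f 29 2 30
f 30 2 3
f 30 3 4
f 32 31 34
f 32 34 33
f 34 31 35
f 34 35 33
f 35 31 36
f 35 36 33
f 36 31 37
f 36 37 33
f 37 31 38
f 37 38 33
f 38 31 39
f 38 39 33
f 39 31 40
f 39 40 33
f 40 31 41
f 40 41 33
f 41 31 42
f 41 42 33
f 42 31 43
f 42 43 33
f 43 31 44
f 43 44 33
f 44 31 45
f 44 45 33
f 45 31 46
f 45 46 33
f 46 31 32
f 46 32 33
f 48 47 51
f 48 51 49
f 49 51 52
f 49 52 50
f 51 47 53
f 51 53 52
f 52 53 54
f 52 54 50
f 53 47 55
f 53 55 54
f 54 55 56
f 54 56 50
f 55 47 57
f 55 57 56
f 56 57 58
f 56 58 50
f 57 47 59
f 57 59 58
f 58 59 60
f 58 60 50
f 59 47 61
f 59 61 60
f 60 61 62
f 60 62 50
f 61 47 63
f 61 63 62
f 62 63 64
f 62 64 50
f 63 47 65
f 63 65 64
f 64 65 66
f 64 66 50
f 65 47 67
f 65 67 66
f 66 67 68
f 66 68 50
f 67 47 69
f 67 69 68
f 68 69 70
f 68 70 50
f 69 47 71
f 69 71 70
f 70 71 72
f 70 72 50
f 71 47 73
f 71 73 72
f 72 73 74
f 72 74 50
f 73 47 75
f 73 75 74
f 74 75 76
f 74 76 50
f 75 47 77
f 75 77 76
f 76 77 78
f 76 78 50
f 77 47 48
f 77 48 78
f 78 48 49
f 78 49 50



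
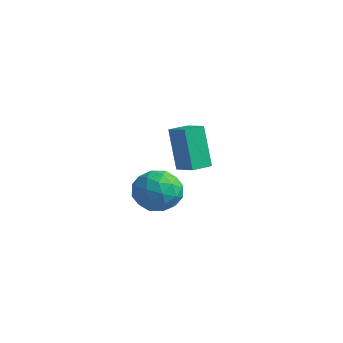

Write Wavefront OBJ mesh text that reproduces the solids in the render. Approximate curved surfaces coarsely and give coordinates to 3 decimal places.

v 1.375 -2.352 2.369
v 0.761 -2.216 4.225
v 1.421 -1.435 2.316
v 0.807 -1.298 4.173
v 2.333 -2.382 2.687
v 1.719 -2.245 4.544
v 2.379 -1.464 2.635
v 1.765 -1.328 4.491
v -2.494 1.007 -1.017
v -1.855 0.434 -1.761
v -2.985 -0.574 -0.219
v -2.346 -1.147 -0.963
v -1.853 -0.495 -0.175
v -1.549 0.482 -0.668
v -3.291 -0.622 -1.312
v -2.987 0.355 -1.805
v -2.348 -0.573 -1.943
v -1.459 -0.495 -1.24
v -3.381 0.355 -0.74
v -2.492 0.433 -0.037
v -2.131 0.859 -1.459
v -2.709 -0.999 -0.521
v -2.418 -0.616 -0.058
v -2.043 -0.953 -0.495
v -1.952 0.888 -0.817
v -1.576 0.55 -1.254
v -1.575 0.005 -0.322
v -3.264 -0.69 -0.726
v -2.888 -1.028 -1.163
v -2.797 0.813 -1.485
v -2.422 0.476 -1.922
v -3.265 -0.145 -1.658
v -2.046 -0.07 -2.003
v -2.334 -0.999 -1.534
v -2.889 -0.69 -1.739
v -2.711 -0.116 -2.029
v -1.523 -0.024 -1.59
v -1.812 -0.953 -1.121
v -1.522 -0.569 -0.658
v -1.343 0.005 -0.948
v -1.813 -0.616 -1.697
v -3.028 0.813 -0.859
v -3.317 -0.116 -0.39
v -3.497 -0.145 -1.032
v -3.318 0.429 -1.322
v -2.506 0.859 -0.446
v -2.794 -0.07 0.023
v -2.129 -0.024 0.049
v -1.951 0.55 -0.241
v -3.027 0.476 -0.283
f 2 4 1
f 5 2 1
f 1 4 3
f 3 5 1
f 2 8 4
f 6 2 5
f 6 8 2
f 4 8 3
f 7 5 3
f 3 8 7
f 7 6 5
f 8 6 7
f 9 46 25
f 46 20 49
f 25 49 14
f 46 49 25
f 9 25 21
f 25 14 26
f 21 26 10
f 25 26 21
f 9 21 30
f 21 10 31
f 30 31 16
f 21 31 30
f 9 30 42
f 30 16 45
f 42 45 19
f 30 45 42
f 9 42 46
f 42 19 50
f 46 50 20
f 42 50 46
f 10 26 37
f 26 14 40
f 37 40 18
f 26 40 37
f 14 49 27
f 49 20 48
f 27 48 13
f 49 48 27
f 20 50 47
f 50 19 43
f 47 43 11
f 50 43 47
f 19 45 44
f 45 16 32
f 44 32 15
f 45 32 44
f 16 31 36
f 31 10 33
f 36 33 17
f 31 33 36
f 12 38 24
f 38 18 39
f 24 39 13
f 38 39 24
f 12 24 22
f 24 13 23
f 22 23 11
f 24 23 22
f 12 22 29
f 22 11 28
f 29 28 15
f 22 28 29
f 12 29 34
f 29 15 35
f 34 35 17
f 29 35 34
f 12 34 38
f 34 17 41
f 38 41 18
f 34 41 38
f 13 39 27
f 39 18 40
f 27 40 14
f 39 40 27
f 11 23 47
f 23 13 48
f 47 48 20
f 23 48 47
f 15 28 44
f 28 11 43
f 44 43 19
f 28 43 44
f 17 35 36
f 35 15 32
f 36 32 16
f 35 32 36
f 18 41 37
f 41 17 33
f 37 33 10
f 41 33 37



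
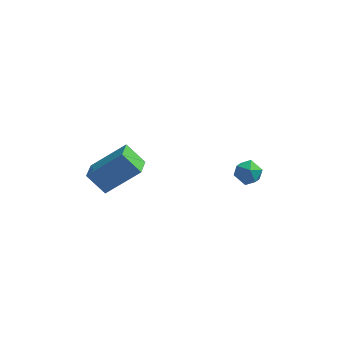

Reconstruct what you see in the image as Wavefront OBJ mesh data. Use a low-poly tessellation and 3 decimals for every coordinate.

v 1.688 3.429 -3.25
v 2.412 3.479 -3.371
v 1.768 2.241 -3.269
v 2.492 2.291 -3.39
v 2.214 2.49 -2.739
v 2.164 3.225 -2.727
v 2.016 2.495 -3.913
v 1.966 3.23 -3.901
v 2.615 2.903 -3.781
v 2.737 2.899 -3.055
v 1.443 2.821 -3.585
v 1.565 2.817 -2.859
v -3.872 -0.365 -2.521
v -4.76 -0.108 -1.621
v -3.873 0.664 -2.815
v -4.76 0.92 -1.915
v -2.32 0.04 -1.105
v -3.207 0.296 -0.205
v -2.32 1.068 -1.399
v -3.208 1.325 -0.499
f 1 12 6
f 1 6 2
f 1 2 8
f 1 8 11
f 1 11 12
f 2 6 10
f 6 12 5
f 12 11 3
f 11 8 7
f 8 2 9
f 4 10 5
f 4 5 3
f 4 3 7
f 4 7 9
f 4 9 10
f 5 10 6
f 3 5 12
f 7 3 11
f 9 7 8
f 10 9 2
f 14 16 13
f 17 14 13
f 13 16 15
f 15 17 13
f 14 20 16
f 18 14 17
f 18 20 14
f 16 20 15
f 19 17 15
f 15 20 19
f 19 18 17
f 20 18 19



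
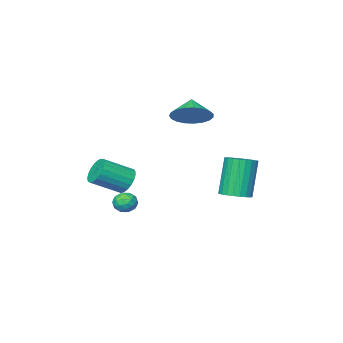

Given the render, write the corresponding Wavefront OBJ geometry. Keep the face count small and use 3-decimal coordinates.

v -2.385 -1.497 1.973
v -1.466 -1.485 2.559
v -2.895 -2.183 2.787
v -1.687 -1.125 2.724
v -2.03 -0.83 2.759
v -2.433 -0.65 2.658
v -2.828 -0.616 2.439
v -3.147 -0.735 2.139
v -3.334 -0.985 1.811
v -3.357 -1.324 1.511
v -3.212 -1.693 1.29
v -2.924 -2.027 1.188
v -2.543 -2.27 1.222
v -2.135 -2.38 1.385
v -1.77 -2.336 1.65
v -1.511 -2.148 1.971
v -1.404 -1.846 2.293
v 2.664 0.279 -0.71
v 3.091 0.416 -1.337
v 4.462 -0.103 -0.516
v 4.036 -0.239 0.11
v 3.106 0.697 -1.184
v 4.477 0.178 -0.363
v 3.044 0.905 -0.949
v 4.415 0.387 -0.128
v 2.917 1.006 -0.673
v 4.288 0.487 0.148
v 2.746 0.981 -0.403
v 4.117 0.462 0.418
v 2.561 0.834 -0.187
v 3.932 0.315 0.634
v 2.394 0.592 -0.061
v 3.765 0.073 0.76
v 2.274 0.295 -0.047
v 3.645 -0.223 0.774
v 2.221 -0.004 -0.148
v 3.592 -0.523 0.672
v 2.245 -0.254 -0.347
v 3.616 -0.773 0.474
v 2.342 -0.412 -0.608
v 3.713 -0.931 0.213
v 2.494 -0.451 -0.887
v 3.865 -0.969 -0.066
v 2.676 -0.363 -1.135
v 4.047 -0.881 -0.315
v 2.856 -0.164 -1.31
v 4.227 -0.683 -0.49
v 3.003 0.112 -1.381
v 4.374 -0.407 -0.561
v -0.711 4.159 -1.165
v -0.171 3.586 -1.102
v -0.788 3.228 0.947
v -1.329 3.801 0.885
v -0.009 3.832 -1.011
v -0.626 3.473 1.039
v 0.046 4.127 -0.942
v -0.571 3.769 1.107
v -0.014 4.428 -0.908
v -0.631 4.069 1.142
v -0.181 4.687 -0.912
v -0.798 4.329 1.137
v -0.428 4.866 -0.955
v -1.045 4.508 1.094
v -0.718 4.938 -1.03
v -1.335 4.579 1.019
v -1.007 4.891 -1.126
v -1.624 4.532 0.924
v -1.252 4.732 -1.227
v -1.869 4.374 0.822
v -1.414 4.487 -1.319
v -2.031 4.128 0.731
v -1.469 4.191 -1.387
v -2.086 3.833 0.662
v -1.409 3.891 -1.422
v -2.026 3.532 0.628
v -1.242 3.631 -1.417
v -1.859 3.273 0.632
v -0.995 3.452 -1.374
v -1.612 3.094 0.675
v -0.705 3.381 -1.299
v -1.322 3.022 0.75
v -0.416 3.428 -1.204
v -1.033 3.069 0.846
v 2.893 0.481 -2.606
v 3.286 0.181 -2.198
v 2.074 0.119 -2.082
v 2.467 -0.181 -1.674
v 2.434 0.46 -1.676
v 2.941 0.683 -1.999
v 2.419 -0.383 -2.281
v 2.926 -0.16 -2.604
v 2.994 -0.353 -1.997
v 3.003 0.168 -1.623
v 2.357 0.132 -2.657
v 2.366 0.653 -2.283
v 3.162 0.363 -2.448
v 2.198 -0.063 -1.832
v 2.179 0.314 -1.833
v 2.41 0.137 -1.593
v 2.959 0.658 -2.331
v 3.19 0.482 -2.091
v 2.689 0.645 -1.784
v 2.17 -0.182 -2.189
v 2.401 -0.358 -1.949
v 2.95 0.163 -2.687
v 3.181 -0.014 -2.447
v 2.671 -0.345 -2.496
v 3.221 -0.128 -2.09
v 2.739 -0.34 -1.782
v 2.711 -0.459 -2.139
v 3.009 -0.328 -2.329
v 3.226 0.178 -1.87
v 2.744 -0.034 -1.562
v 2.725 0.342 -1.563
v 3.023 0.474 -1.753
v 3.054 -0.135 -1.752
v 2.616 0.334 -2.718
v 2.134 0.122 -2.41
v 2.337 -0.174 -2.527
v 2.635 -0.042 -2.717
v 2.621 0.64 -2.498
v 2.139 0.428 -2.19
v 2.351 0.628 -1.951
v 2.649 0.759 -2.141
v 2.306 0.435 -2.528
f 2 1 4
f 2 4 3
f 4 1 5
f 4 5 3
f 5 1 6
f 5 6 3
f 6 1 7
f 6 7 3
f 7 1 8
f 7 8 3
f 8 1 9
f 8 9 3
f 9 1 10
f 9 10 3
f 10 1 11
f 10 11 3
f 11 1 12
f 11 12 3
f 12 1 13
f 12 13 3
f 13 1 14
f 13 14 3
f 14 1 15
f 14 15 3
f 15 1 16
f 15 16 3
f 16 1 17
f 16 17 3
f 17 1 2
f 17 2 3
f 19 18 22
f 19 22 20
f 20 22 23
f 20 23 21
f 22 18 24
f 22 24 23
f 23 24 25
f 23 25 21
f 24 18 26
f 24 26 25
f 25 26 27
f 25 27 21
f 26 18 28
f 26 28 27
f 27 28 29
f 27 29 21
f 28 18 30
f 28 30 29
f 29 30 31
f 29 31 21
f 30 18 32
f 30 32 31
f 31 32 33
f 31 33 21
f 32 18 34
f 32 34 33
f 33 34 35
f 33 35 21
f 34 18 36
f 34 36 35
f 35 36 37
f 35 37 21
f 36 18 38
f 36 38 37
f 37 38 39
f 37 39 21
f 38 18 40
f 38 40 39
f 39 40 41
f 39 41 21
f 40 18 42
f 40 42 41
f 41 42 43
f 41 43 21
f 42 18 44
f 42 44 43
f 43 44 45
f 43 45 21
f 44 18 46
f 44 46 45
f 45 46 47
f 45 47 21
f 46 18 48
f 46 48 47
f 47 48 49
f 47 49 21
f 48 18 19
f 48 19 49
f 49 19 20
f 49 20 21
f 51 50 54
f 51 54 52
f 52 54 55
f 52 55 53
f 54 50 56
f 54 56 55
f 55 56 57
f 55 57 53
f 56 50 58
f 56 58 57
f 57 58 59
f 57 59 53
f 58 50 60
f 58 60 59
f 59 60 61
f 59 61 53
f 60 50 62
f 60 62 61
f 61 62 63
f 61 63 53
f 62 50 64
f 62 64 63
f 63 64 65
f 63 65 53
f 64 50 66
f 64 66 65
f 65 66 67
f 65 67 53
f 66 50 68
f 66 68 67
f 67 68 69
f 67 69 53
f 68 50 70
f 68 70 69
f 69 70 71
f 69 71 53
f 70 50 72
f 70 72 71
f 71 72 73
f 71 73 53
f 72 50 74
f 72 74 73
f 73 74 75
f 73 75 53
f 74 50 76
f 74 76 75
f 75 76 77
f 75 77 53
f 76 50 78
f 76 78 77
f 77 78 79
f 77 79 53
f 78 50 80
f 78 80 79
f 79 80 81
f 79 81 53
f 80 50 82
f 80 82 81
f 81 82 83
f 81 83 53
f 82 50 51
f 82 51 83
f 83 51 52
f 83 52 53
f 84 121 100
f 121 95 124
f 100 124 89
f 121 124 100
f 84 100 96
f 100 89 101
f 96 101 85
f 100 101 96
f 84 96 105
f 96 85 106
f 105 106 91
f 96 106 105
f 84 105 117
f 105 91 120
f 117 120 94
f 105 120 117
f 84 117 121
f 117 94 125
f 121 125 95
f 117 125 121
f 85 101 112
f 101 89 115
f 112 115 93
f 101 115 112
f 89 124 102
f 124 95 123
f 102 123 88
f 124 123 102
f 95 125 122
f 125 94 118
f 122 118 86
f 125 118 122
f 94 120 119
f 120 91 107
f 119 107 90
f 120 107 119
f 91 106 111
f 106 85 108
f 111 108 92
f 106 108 111
f 87 113 99
f 113 93 114
f 99 114 88
f 113 114 99
f 87 99 97
f 99 88 98
f 97 98 86
f 99 98 97
f 87 97 104
f 97 86 103
f 104 103 90
f 97 103 104
f 87 104 109
f 104 90 110
f 109 110 92
f 104 110 109
f 87 109 113
f 109 92 116
f 113 116 93
f 109 116 113
f 88 114 102
f 114 93 115
f 102 115 89
f 114 115 102
f 86 98 122
f 98 88 123
f 122 123 95
f 98 123 122
f 90 103 119
f 103 86 118
f 119 118 94
f 103 118 119
f 92 110 111
f 110 90 107
f 111 107 91
f 110 107 111
f 93 116 112
f 116 92 108
f 112 108 85
f 116 108 112



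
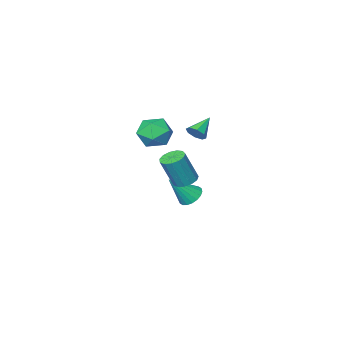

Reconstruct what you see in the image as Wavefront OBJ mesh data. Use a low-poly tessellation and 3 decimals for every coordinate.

v 0.216 3.507 0.053
v 0.651 4.118 -0.074
v 1.418 3.963 1.821
v 0.984 3.353 1.947
v 0.282 4.263 0.088
v 1.049 4.109 1.982
v -0.108 4.169 0.238
v 0.66 4.015 2.132
v -0.395 3.865 0.329
v 0.373 3.71 2.224
v -0.488 3.447 0.333
v 0.28 3.292 2.227
v -0.357 3.048 0.247
v 0.41 2.894 2.142
v -0.044 2.795 0.1
v 0.723 2.641 1.995
v 0.351 2.768 -0.062
v 1.118 2.614 1.833
v 0.704 2.976 -0.188
v 1.471 2.821 1.707
v 0.902 3.352 -0.237
v 1.669 3.198 1.657
v 0.882 3.778 -0.195
v 1.649 3.624 1.7
v 1.8 2.443 4.394
v 2.429 1.945 3.575
v 0.291 2.295 3.325
v 0.92 1.797 2.506
v 0.715 1.242 3.488
v 1.647 1.334 4.148
v 1.073 2.906 2.752
v 2.005 2.998 3.412
v 1.979 2.232 2.56
v 1.758 1.203 3.015
v 0.962 3.037 3.885
v 0.741 2.008 4.34
v -3.455 -1.946 -4.537
v -2.802 -1.771 -5.068
v -2.085 -2.174 -2.923
v -2.899 -1.425 -4.936
v -3.107 -1.183 -4.725
v -3.384 -1.091 -4.477
v -3.675 -1.169 -4.241
v -3.922 -1.4 -4.064
v -4.077 -1.74 -3.98
v -4.109 -2.121 -4.006
v -4.012 -2.466 -4.138
v -3.804 -2.709 -4.349
v -3.527 -2.801 -4.597
v -3.236 -2.723 -4.833
v -2.989 -2.491 -5.011
v -2.834 -2.152 -5.094
v -2.665 -0.103 1.551
v -2.267 -0.151 2.1
v -3.875 -0.557 2.389
v -2.479 0.321 2.049
v -2.801 0.545 1.706
v -3.043 0.39 1.273
v -3.064 -0.054 1.002
v -2.851 -0.527 1.053
v -2.53 -0.751 1.395
v -2.288 -0.595 1.829
f 2 1 5
f 2 5 3
f 3 5 6
f 3 6 4
f 5 1 7
f 5 7 6
f 6 7 8
f 6 8 4
f 7 1 9
f 7 9 8
f 8 9 10
f 8 10 4
f 9 1 11
f 9 11 10
f 10 11 12
f 10 12 4
f 11 1 13
f 11 13 12
f 12 13 14
f 12 14 4
f 13 1 15
f 13 15 14
f 14 15 16
f 14 16 4
f 15 1 17
f 15 17 16
f 16 17 18
f 16 18 4
f 17 1 19
f 17 19 18
f 18 19 20
f 18 20 4
f 19 1 21
f 19 21 20
f 20 21 22
f 20 22 4
f 21 1 23
f 21 23 22
f 22 23 24
f 22 24 4
f 23 1 2
f 23 2 24
f 24 2 3
f 24 3 4
f 25 36 30
f 25 30 26
f 25 26 32
f 25 32 35
f 25 35 36
f 26 30 34
f 30 36 29
f 36 35 27
f 35 32 31
f 32 26 33
f 28 34 29
f 28 29 27
f 28 27 31
f 28 31 33
f 28 33 34
f 29 34 30
f 27 29 36
f 31 27 35
f 33 31 32
f 34 33 26
f 38 37 40
f 38 40 39
f 40 37 41
f 40 41 39
f 41 37 42
f 41 42 39
f 42 37 43
f 42 43 39
f 43 37 44
f 43 44 39
f 44 37 45
f 44 45 39
f 45 37 46
f 45 46 39
f 46 37 47
f 46 47 39
f 47 37 48
f 47 48 39
f 48 37 49
f 48 49 39
f 49 37 50
f 49 50 39
f 50 37 51
f 50 51 39
f 51 37 52
f 51 52 39
f 52 37 38
f 52 38 39
f 54 53 56
f 54 56 55
f 56 53 57
f 56 57 55
f 57 53 58
f 57 58 55
f 58 53 59
f 58 59 55
f 59 53 60
f 59 60 55
f 60 53 61
f 60 61 55
f 61 53 62
f 61 62 55
f 62 53 54
f 62 54 55



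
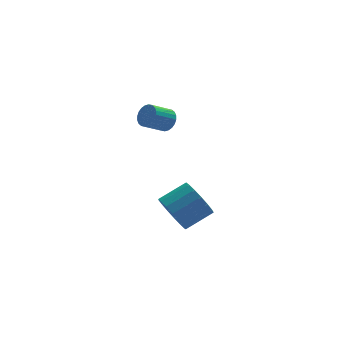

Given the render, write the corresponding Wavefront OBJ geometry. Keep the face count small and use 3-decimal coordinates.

v 3.3 3.126 3.02
v 3.638 2.865 3.413
v 2.737 2.574 3.993
v 2.4 2.834 3.6
v 3.625 3.075 3.498
v 2.724 2.783 4.078
v 3.562 3.292 3.51
v 2.662 3 4.09
v 3.46 3.484 3.447
v 2.559 3.192 4.028
v 3.333 3.621 3.32
v 2.433 3.33 3.9
v 3.201 3.683 3.147
v 2.301 3.392 3.727
v 3.085 3.66 2.954
v 2.184 3.369 3.534
v 3.001 3.556 2.771
v 2.1 3.264 3.351
v 2.963 3.386 2.627
v 2.062 3.095 3.207
v 2.976 3.177 2.542
v 2.075 2.885 3.122
v 3.038 2.96 2.53
v 2.138 2.668 3.11
v 3.141 2.768 2.592
v 2.24 2.476 3.173
v 3.267 2.63 2.72
v 2.367 2.339 3.3
v 3.399 2.568 2.893
v 2.499 2.277 3.473
v 3.516 2.591 3.086
v 2.615 2.3 3.666
v 3.6 2.696 3.269
v 2.699 2.404 3.849
v 3.245 1.944 -1.971
v 3.685 1.309 -2.541
v 4.935 1.58 -1.878
v 4.495 2.216 -1.309
v 3.721 1.706 -2.77
v 4.97 1.977 -2.107
v 3.648 2.157 -2.817
v 4.897 2.428 -2.154
v 3.482 2.559 -2.67
v 4.732 2.831 -2.007
v 3.263 2.821 -2.362
v 4.512 3.092 -1.699
v 3.039 2.882 -1.966
v 4.288 3.153 -1.303
v 2.862 2.728 -1.57
v 4.112 2.999 -0.907
v 2.774 2.395 -1.267
v 4.023 2.666 -0.604
v 2.793 1.958 -1.125
v 4.042 2.229 -0.462
v 2.916 1.518 -1.177
v 4.165 1.789 -0.514
v 3.114 1.176 -1.411
v 4.364 1.447 -0.748
v 3.343 1.01 -1.773
v 4.592 1.281 -1.11
v 3.549 1.058 -2.181
v 4.798 1.329 -1.518
f 2 1 5
f 2 5 3
f 3 5 6
f 3 6 4
f 5 1 7
f 5 7 6
f 6 7 8
f 6 8 4
f 7 1 9
f 7 9 8
f 8 9 10
f 8 10 4
f 9 1 11
f 9 11 10
f 10 11 12
f 10 12 4
f 11 1 13
f 11 13 12
f 12 13 14
f 12 14 4
f 13 1 15
f 13 15 14
f 14 15 16
f 14 16 4
f 15 1 17
f 15 17 16
f 16 17 18
f 16 18 4
f 17 1 19
f 17 19 18
f 18 19 20
f 18 20 4
f 19 1 21
f 19 21 20
f 20 21 22
f 20 22 4
f 21 1 23
f 21 23 22
f 22 23 24
f 22 24 4
f 23 1 25
f 23 25 24
f 24 25 26
f 24 26 4
f 25 1 27
f 25 27 26
f 26 27 28
f 26 28 4
f 27 1 29
f 27 29 28
f 28 29 30
f 28 30 4
f 29 1 31
f 29 31 30
f 30 31 32
f 30 32 4
f 31 1 33
f 31 33 32
f 32 33 34
f 32 34 4
f 33 1 2
f 33 2 34
f 34 2 3
f 34 3 4
f 36 35 39
f 36 39 37
f 37 39 40
f 37 40 38
f 39 35 41
f 39 41 40
f 40 41 42
f 40 42 38
f 41 35 43
f 41 43 42
f 42 43 44
f 42 44 38
f 43 35 45
f 43 45 44
f 44 45 46
f 44 46 38
f 45 35 47
f 45 47 46
f 46 47 48
f 46 48 38
f 47 35 49
f 47 49 48
f 48 49 50
f 48 50 38
f 49 35 51
f 49 51 50
f 50 51 52
f 50 52 38
f 51 35 53
f 51 53 52
f 52 53 54
f 52 54 38
f 53 35 55
f 53 55 54
f 54 55 56
f 54 56 38
f 55 35 57
f 55 57 56
f 56 57 58
f 56 58 38
f 57 35 59
f 57 59 58
f 58 59 60
f 58 60 38
f 59 35 61
f 59 61 60
f 60 61 62
f 60 62 38
f 61 35 36
f 61 36 62
f 62 36 37
f 62 37 38



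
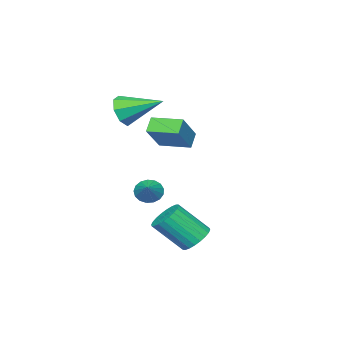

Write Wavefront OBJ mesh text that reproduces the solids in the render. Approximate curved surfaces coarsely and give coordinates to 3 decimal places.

v -1.173 -1.885 1.856
v -0.714 -2.046 2.613
v -1.827 -0.135 2.624
v -0.341 -1.702 2.147
v -0.456 -1.465 1.51
v -0.99 -1.474 1.076
v -1.632 -1.724 1.099
v -2.004 -2.068 1.565
v -1.89 -2.305 2.201
v -1.355 -2.296 2.636
v -3.704 -1.922 -0.898
v -4.29 -2.122 -0.245
v -4.142 -0.426 -0.832
v -4.728 -0.626 -0.179
v -2.392 -1.594 0.379
v -2.978 -1.794 1.032
v -2.83 -0.098 0.445
v -3.416 -0.298 1.098
v 1.016 3.965 -3.752
v 1.674 4.42 -3.772
v 2.442 3.37 -2.429
v 1.784 2.915 -2.408
v 1.503 4.569 -3.558
v 2.271 3.519 -2.215
v 1.258 4.627 -3.373
v 2.027 3.577 -2.03
v 0.976 4.583 -3.246
v 1.745 3.534 -1.902
v 0.701 4.446 -3.196
v 1.469 3.396 -1.852
v 0.473 4.235 -3.23
v 1.241 3.186 -1.887
v 0.328 3.983 -3.344
v 1.096 2.934 -2
v 0.288 3.729 -3.52
v 1.056 2.679 -2.176
v 0.358 3.51 -3.731
v 1.126 2.46 -2.388
v 0.529 3.361 -3.945
v 1.297 2.311 -2.602
v 0.773 3.303 -4.13
v 1.542 2.253 -2.787
v 1.055 3.346 -4.258
v 1.824 2.297 -2.914
v 1.331 3.484 -4.308
v 2.099 2.434 -2.964
v 1.559 3.694 -4.273
v 2.327 2.645 -2.93
v 1.704 3.946 -4.16
v 2.472 2.897 -2.816
v 1.744 4.201 -3.984
v 2.512 3.151 -2.64
v -2.67 -1.682 -3.425
v -2.204 -1.834 -3.911
v -1.79 -1.058 -2.775
v -2.333 -1.547 -4.012
v -2.539 -1.291 -3.978
v -2.776 -1.125 -3.818
v -2.988 -1.087 -3.568
v -3.127 -1.185 -3.285
v -3.162 -1.397 -3.034
v -3.084 -1.674 -2.873
v -2.911 -1.954 -2.838
v -2.683 -2.171 -2.938
v -2.452 -2.276 -3.149
v -2.271 -2.246 -3.424
v -2.182 -2.086 -3.698
f 2 1 4
f 2 4 3
f 4 1 5
f 4 5 3
f 5 1 6
f 5 6 3
f 6 1 7
f 6 7 3
f 7 1 8
f 7 8 3
f 8 1 9
f 8 9 3
f 9 1 10
f 9 10 3
f 10 1 2
f 10 2 3
f 12 14 11
f 15 12 11
f 11 14 13
f 13 15 11
f 12 18 14
f 16 12 15
f 16 18 12
f 14 18 13
f 17 15 13
f 13 18 17
f 17 16 15
f 18 16 17
f 20 19 23
f 20 23 21
f 21 23 24
f 21 24 22
f 23 19 25
f 23 25 24
f 24 25 26
f 24 26 22
f 25 19 27
f 25 27 26
f 26 27 28
f 26 28 22
f 27 19 29
f 27 29 28
f 28 29 30
f 28 30 22
f 29 19 31
f 29 31 30
f 30 31 32
f 30 32 22
f 31 19 33
f 31 33 32
f 32 33 34
f 32 34 22
f 33 19 35
f 33 35 34
f 34 35 36
f 34 36 22
f 35 19 37
f 35 37 36
f 36 37 38
f 36 38 22
f 37 19 39
f 37 39 38
f 38 39 40
f 38 40 22
f 39 19 41
f 39 41 40
f 40 41 42
f 40 42 22
f 41 19 43
f 41 43 42
f 42 43 44
f 42 44 22
f 43 19 45
f 43 45 44
f 44 45 46
f 44 46 22
f 45 19 47
f 45 47 46
f 46 47 48
f 46 48 22
f 47 19 49
f 47 49 48
f 48 49 50
f 48 50 22
f 49 19 51
f 49 51 50
f 50 51 52
f 50 52 22
f 51 19 20
f 51 20 52
f 52 20 21
f 52 21 22
f 54 53 56
f 54 56 55
f 56 53 57
f 56 57 55
f 57 53 58
f 57 58 55
f 58 53 59
f 58 59 55
f 59 53 60
f 59 60 55
f 60 53 61
f 60 61 55
f 61 53 62
f 61 62 55
f 62 53 63
f 62 63 55
f 63 53 64
f 63 64 55
f 64 53 65
f 64 65 55
f 65 53 66
f 65 66 55
f 66 53 67
f 66 67 55
f 67 53 54
f 67 54 55



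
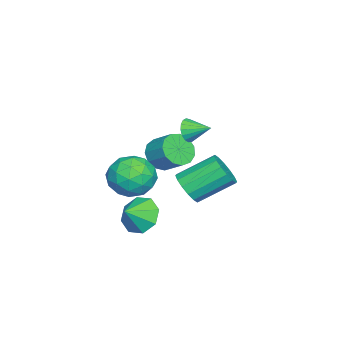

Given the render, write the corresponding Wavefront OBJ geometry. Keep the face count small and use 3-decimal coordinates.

v 2.501 -0.237 -3.735
v 3.189 0.135 -4.39
v 3.319 -0.643 -3.105
v 3.008 0.644 -3.826
v 2.53 0.637 -3.209
v 2.035 0.118 -2.9
v 1.812 -0.608 -3.08
v 1.993 -1.117 -3.644
v 2.471 -1.11 -4.261
v 2.967 -0.591 -4.57
v 3.237 0.265 0.221
v 4.319 0.495 -0.078
v 3.061 -0.835 -1.262
v 4.143 -0.605 -1.561
v 3.928 -1.233 -0.627
v 4.037 -0.553 0.29
v 3.343 0.213 -1.63
v 3.452 0.893 -0.713
v 4.385 0.463 -1.222
v 4.746 -0.43 -0.602
v 2.634 0.09 -0.738
v 2.995 -0.803 -0.118
v 3.793 0.476 0.202
v 3.587 -0.816 -1.542
v 3.461 -1.186 -0.992
v 4.097 -1.05 -1.168
v 3.627 -0.14 0.418
v 4.263 -0.004 0.242
v 4.034 -1.02 -0.08
v 3.117 -0.336 -1.582
v 3.753 -0.2 -1.758
v 3.283 0.71 -0.172
v 3.919 0.846 -0.348
v 3.346 0.68 -1.26
v 4.468 0.593 -0.647
v 4.365 -0.053 -1.518
v 3.894 0.427 -1.559
v 3.958 0.827 -1.02
v 4.68 0.068 -0.282
v 4.577 -0.578 -1.154
v 4.451 -0.948 -0.605
v 4.515 -0.548 -0.066
v 4.719 0.049 -0.954
v 2.803 0.238 -0.186
v 2.7 -0.408 -1.058
v 2.865 0.208 -1.274
v 2.929 0.608 -0.735
v 3.015 -0.287 0.178
v 2.912 -0.933 -0.693
v 3.422 -1.167 -0.32
v 3.486 -0.767 0.219
v 2.661 -0.389 -0.386
v 0.795 1.32 -2.735
v 1.254 1.035 -2.015
v 0.503 2.536 -0.945
v 0.045 2.82 -1.665
v 1.54 1.333 -2.23
v 0.79 2.833 -1.16
v 1.627 1.626 -2.581
v 0.877 3.127 -1.511
v 1.491 1.838 -2.974
v 0.741 3.339 -1.904
v 1.169 1.911 -3.302
v 0.418 3.411 -2.232
v 0.746 1.825 -3.478
v -0.004 3.326 -2.408
v 0.337 1.604 -3.455
v -0.414 3.105 -2.385
v 0.05 1.307 -3.24
v -0.7 2.807 -2.17
v -0.037 1.013 -2.889
v -0.787 2.514 -1.819
v 0.099 0.801 -2.496
v -0.651 2.302 -1.426
v 0.422 0.729 -2.168
v -0.329 2.229 -1.098
v 0.844 0.814 -1.992
v 0.094 2.315 -0.922
v -0.719 -0.345 -1.72
v 0.057 -0.359 -2.175
v 0.496 0.591 -1.455
v -0.281 0.605 -1
v -0.246 -0.034 -2.419
v 0.193 0.916 -1.7
v -0.699 0.192 -2.442
v -0.261 1.142 -1.722
v -1.159 0.247 -2.235
v -0.72 1.198 -1.516
v -1.479 0.115 -1.864
v -1.041 1.065 -1.145
v -1.558 -0.164 -1.448
v -1.119 0.787 -0.729
v -1.37 -0.5 -1.118
v -0.932 0.451 -0.399
v -0.976 -0.787 -0.979
v -0.538 0.163 -0.26
v -0.5 -0.934 -1.075
v -0.062 0.017 -0.356
v -0.094 -0.894 -1.376
v 0.344 0.057 -0.656
v 0.114 -0.68 -1.785
v 0.552 0.271 -1.066
v 2.756 1.993 1.952
v 3.133 2.124 1.465
v 2.864 3.007 2.308
v 2.858 2.19 1.362
v 2.558 2.21 1.394
v 2.305 2.181 1.554
v 2.154 2.108 1.806
v 2.142 2.01 2.09
v 2.27 1.907 2.343
v 2.51 1.824 2.506
v 2.806 1.78 2.542
v 3.09 1.785 2.443
v 3.299 1.837 2.231
v 3.382 1.925 1.956
v 3.323 2.029 1.679
f 2 1 4
f 2 4 3
f 4 1 5
f 4 5 3
f 5 1 6
f 5 6 3
f 6 1 7
f 6 7 3
f 7 1 8
f 7 8 3
f 8 1 9
f 8 9 3
f 9 1 10
f 9 10 3
f 10 1 2
f 10 2 3
f 11 48 27
f 48 22 51
f 27 51 16
f 48 51 27
f 11 27 23
f 27 16 28
f 23 28 12
f 27 28 23
f 11 23 32
f 23 12 33
f 32 33 18
f 23 33 32
f 11 32 44
f 32 18 47
f 44 47 21
f 32 47 44
f 11 44 48
f 44 21 52
f 48 52 22
f 44 52 48
f 12 28 39
f 28 16 42
f 39 42 20
f 28 42 39
f 16 51 29
f 51 22 50
f 29 50 15
f 51 50 29
f 22 52 49
f 52 21 45
f 49 45 13
f 52 45 49
f 21 47 46
f 47 18 34
f 46 34 17
f 47 34 46
f 18 33 38
f 33 12 35
f 38 35 19
f 33 35 38
f 14 40 26
f 40 20 41
f 26 41 15
f 40 41 26
f 14 26 24
f 26 15 25
f 24 25 13
f 26 25 24
f 14 24 31
f 24 13 30
f 31 30 17
f 24 30 31
f 14 31 36
f 31 17 37
f 36 37 19
f 31 37 36
f 14 36 40
f 36 19 43
f 40 43 20
f 36 43 40
f 15 41 29
f 41 20 42
f 29 42 16
f 41 42 29
f 13 25 49
f 25 15 50
f 49 50 22
f 25 50 49
f 17 30 46
f 30 13 45
f 46 45 21
f 30 45 46
f 19 37 38
f 37 17 34
f 38 34 18
f 37 34 38
f 20 43 39
f 43 19 35
f 39 35 12
f 43 35 39
f 54 53 57
f 54 57 55
f 55 57 58
f 55 58 56
f 57 53 59
f 57 59 58
f 58 59 60
f 58 60 56
f 59 53 61
f 59 61 60
f 60 61 62
f 60 62 56
f 61 53 63
f 61 63 62
f 62 63 64
f 62 64 56
f 63 53 65
f 63 65 64
f 64 65 66
f 64 66 56
f 65 53 67
f 65 67 66
f 66 67 68
f 66 68 56
f 67 53 69
f 67 69 68
f 68 69 70
f 68 70 56
f 69 53 71
f 69 71 70
f 70 71 72
f 70 72 56
f 71 53 73
f 71 73 72
f 72 73 74
f 72 74 56
f 73 53 75
f 73 75 74
f 74 75 76
f 74 76 56
f 75 53 77
f 75 77 76
f 76 77 78
f 76 78 56
f 77 53 54
f 77 54 78
f 78 54 55
f 78 55 56
f 80 79 83
f 80 83 81
f 81 83 84
f 81 84 82
f 83 79 85
f 83 85 84
f 84 85 86
f 84 86 82
f 85 79 87
f 85 87 86
f 86 87 88
f 86 88 82
f 87 79 89
f 87 89 88
f 88 89 90
f 88 90 82
f 89 79 91
f 89 91 90
f 90 91 92
f 90 92 82
f 91 79 93
f 91 93 92
f 92 93 94
f 92 94 82
f 93 79 95
f 93 95 94
f 94 95 96
f 94 96 82
f 95 79 97
f 95 97 96
f 96 97 98
f 96 98 82
f 97 79 99
f 97 99 98
f 98 99 100
f 98 100 82
f 99 79 101
f 99 101 100
f 100 101 102
f 100 102 82
f 101 79 80
f 101 80 102
f 102 80 81
f 102 81 82
f 104 103 106
f 104 106 105
f 106 103 107
f 106 107 105
f 107 103 108
f 107 108 105
f 108 103 109
f 108 109 105
f 109 103 110
f 109 110 105
f 110 103 111
f 110 111 105
f 111 103 112
f 111 112 105
f 112 103 113
f 112 113 105
f 113 103 114
f 113 114 105
f 114 103 115
f 114 115 105
f 115 103 116
f 115 116 105
f 116 103 117
f 116 117 105
f 117 103 104
f 117 104 105

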